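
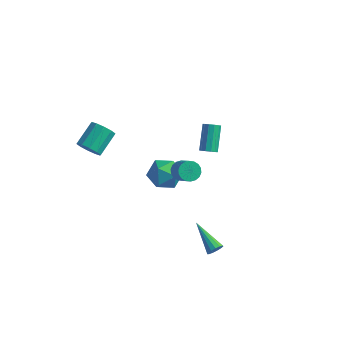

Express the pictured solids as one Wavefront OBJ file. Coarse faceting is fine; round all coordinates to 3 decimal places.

v -3.812 -2.867 3.031
v -3.254 -2.637 2.568
v -3.15 -1.324 3.347
v -3.708 -1.553 3.809
v -3.663 -2.495 2.385
v -3.559 -1.182 3.163
v -4.128 -2.496 2.448
v -4.024 -1.183 3.226
v -4.473 -2.638 2.733
v -4.369 -1.325 3.512
v -4.565 -2.867 3.133
v -4.461 -1.554 3.911
v -4.37 -3.096 3.493
v -4.266 -1.783 4.272
v -3.961 -3.238 3.677
v -3.857 -1.925 4.455
v -3.496 -3.237 3.614
v -3.392 -1.924 4.392
v -3.151 -3.095 3.328
v -3.047 -1.782 4.107
v -3.059 -2.866 2.929
v -2.955 -1.553 3.707
v -2.401 3.386 -4.635
v -1.71 3.527 -3.773
v -3.37 2.213 -3.667
v -2.679 2.354 -2.805
v -3.354 3.183 -3.118
v -2.756 3.908 -3.716
v -2.324 1.832 -3.724
v -1.726 2.557 -4.322
v -1.662 2.567 -3.209
v -2.299 3.401 -2.835
v -2.781 2.339 -4.605
v -3.418 3.173 -4.231
v -1.045 2.207 -2.022
v -0.776 1.836 -2.497
v 0.093 1.182 -1.493
v -0.175 1.553 -1.018
v -0.602 2.073 -2.493
v 0.267 1.418 -1.489
v -0.516 2.336 -2.395
v 0.353 1.682 -1.392
v -0.535 2.574 -2.224
v 0.334 1.92 -1.221
v -0.654 2.739 -2.013
v 0.215 2.085 -1.009
v -0.851 2.799 -1.803
v 0.018 2.145 -0.8
v -1.086 2.742 -1.637
v -0.217 2.087 -0.633
v -1.313 2.578 -1.547
v -0.444 1.924 -0.543
v -1.487 2.342 -1.551
v -0.618 1.687 -0.547
v -1.573 2.078 -1.648
v -0.704 1.424 -0.645
v -1.554 1.84 -1.819
v -0.685 1.186 -0.816
v -1.435 1.675 -2.031
v -0.566 1.021 -1.027
v -1.238 1.615 -2.24
v -0.369 0.961 -1.237
v -1.003 1.673 -2.407
v -0.134 1.018 -1.403
v 3.133 -1.481 -3.673
v 3.38 -1.444 -3.24
v 1.507 -0.699 -2.807
v 3.424 -1.202 -3.377
v 3.375 -1.048 -3.608
v 3.249 -1.031 -3.859
v 3.086 -1.157 -4.052
v 2.938 -1.386 -4.124
v 2.851 -1.645 -4.052
v 2.854 -1.851 -3.861
v 2.945 -1.94 -3.609
v 3.096 -1.883 -3.378
v 3.258 -1.698 -3.241
v 0.085 3.163 -0.484
v 0.558 3.152 -0.294
v 0.108 4.326 0.894
v -0.365 4.337 0.704
v 0.548 3.374 -0.517
v 0.098 4.548 0.67
v 0.361 3.515 -0.728
v -0.089 4.69 0.46
v 0.069 3.522 -0.845
v -0.381 4.697 0.342
v -0.217 3.391 -0.825
v -0.668 4.566 0.363
v -0.388 3.174 -0.674
v -0.838 4.348 0.514
v -0.378 2.952 -0.45
v -0.828 4.126 0.737
v -0.191 2.81 -0.24
v -0.641 3.985 0.948
v 0.101 2.803 -0.122
v -0.349 3.978 1.065
v 0.388 2.934 -0.143
v -0.063 4.109 1.045
f 2 1 5
f 2 5 3
f 3 5 6
f 3 6 4
f 5 1 7
f 5 7 6
f 6 7 8
f 6 8 4
f 7 1 9
f 7 9 8
f 8 9 10
f 8 10 4
f 9 1 11
f 9 11 10
f 10 11 12
f 10 12 4
f 11 1 13
f 11 13 12
f 12 13 14
f 12 14 4
f 13 1 15
f 13 15 14
f 14 15 16
f 14 16 4
f 15 1 17
f 15 17 16
f 16 17 18
f 16 18 4
f 17 1 19
f 17 19 18
f 18 19 20
f 18 20 4
f 19 1 21
f 19 21 20
f 20 21 22
f 20 22 4
f 21 1 2
f 21 2 22
f 22 2 3
f 22 3 4
f 23 34 28
f 23 28 24
f 23 24 30
f 23 30 33
f 23 33 34
f 24 28 32
f 28 34 27
f 34 33 25
f 33 30 29
f 30 24 31
f 26 32 27
f 26 27 25
f 26 25 29
f 26 29 31
f 26 31 32
f 27 32 28
f 25 27 34
f 29 25 33
f 31 29 30
f 32 31 24
f 36 35 39
f 36 39 37
f 37 39 40
f 37 40 38
f 39 35 41
f 39 41 40
f 40 41 42
f 40 42 38
f 41 35 43
f 41 43 42
f 42 43 44
f 42 44 38
f 43 35 45
f 43 45 44
f 44 45 46
f 44 46 38
f 45 35 47
f 45 47 46
f 46 47 48
f 46 48 38
f 47 35 49
f 47 49 48
f 48 49 50
f 48 50 38
f 49 35 51
f 49 51 50
f 50 51 52
f 50 52 38
f 51 35 53
f 51 53 52
f 52 53 54
f 52 54 38
f 53 35 55
f 53 55 54
f 54 55 56
f 54 56 38
f 55 35 57
f 55 57 56
f 56 57 58
f 56 58 38
f 57 35 59
f 57 59 58
f 58 59 60
f 58 60 38
f 59 35 61
f 59 61 60
f 60 61 62
f 60 62 38
f 61 35 63
f 61 63 62
f 62 63 64
f 62 64 38
f 63 35 36
f 63 36 64
f 64 36 37
f 64 37 38
f 66 65 68
f 66 68 67
f 68 65 69
f 68 69 67
f 69 65 70
f 69 70 67
f 70 65 71
f 70 71 67
f 71 65 72
f 71 72 67
f 72 65 73
f 72 73 67
f 73 65 74
f 73 74 67
f 74 65 75
f 74 75 67
f 75 65 76
f 75 76 67
f 76 65 77
f 76 77 67
f 77 65 66
f 77 66 67
f 79 78 82
f 79 82 80
f 80 82 83
f 80 83 81
f 82 78 84
f 82 84 83
f 83 84 85
f 83 85 81
f 84 78 86
f 84 86 85
f 85 86 87
f 85 87 81
f 86 78 88
f 86 88 87
f 87 88 89
f 87 89 81
f 88 78 90
f 88 90 89
f 89 90 91
f 89 91 81
f 90 78 92
f 90 92 91
f 91 92 93
f 91 93 81
f 92 78 94
f 92 94 93
f 93 94 95
f 93 95 81
f 94 78 96
f 94 96 95
f 95 96 97
f 95 97 81
f 96 78 98
f 96 98 97
f 97 98 99
f 97 99 81
f 98 78 79
f 98 79 99
f 99 79 80
f 99 80 81



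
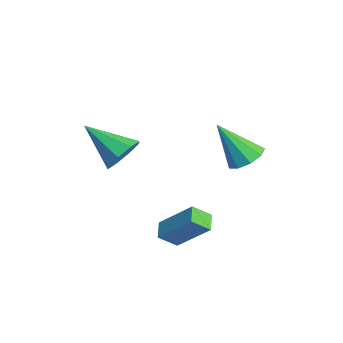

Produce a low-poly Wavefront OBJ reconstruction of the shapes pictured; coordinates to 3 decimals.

v 0.62 1.672 0.172
v 1.263 1.188 0.017
v 0.24 0.628 1.848
v 1.424 1.627 0.327
v 1.209 2.087 0.565
v 0.718 2.353 0.619
v 0.181 2.3 0.464
v -0.15 1.953 0.173
v -0.121 1.475 -0.118
v 0.255 1.089 -0.274
v 0.802 0.975 -0.22
v -3.137 -2.221 -1.33
v -2.604 -2.03 -0.579
v -4.323 -3.539 -0.15
v -3.163 -1.581 -0.641
v -3.707 -1.508 -1.106
v -3.917 -1.852 -1.702
v -3.67 -2.412 -2.08
v -3.111 -2.86 -2.018
v -2.567 -2.934 -1.553
v -2.357 -2.59 -0.957
v 0.447 -1.613 -3.035
v 1.319 -0.551 -1.766
v 0.397 -0.861 -3.63
v 1.268 0.201 -2.361
v 1.172 -1.821 -3.359
v 2.043 -0.759 -2.09
v 1.121 -1.069 -3.954
v 1.993 -0.007 -2.685
f 2 1 4
f 2 4 3
f 4 1 5
f 4 5 3
f 5 1 6
f 5 6 3
f 6 1 7
f 6 7 3
f 7 1 8
f 7 8 3
f 8 1 9
f 8 9 3
f 9 1 10
f 9 10 3
f 10 1 11
f 10 11 3
f 11 1 2
f 11 2 3
f 13 12 15
f 13 15 14
f 15 12 16
f 15 16 14
f 16 12 17
f 16 17 14
f 17 12 18
f 17 18 14
f 18 12 19
f 18 19 14
f 19 12 20
f 19 20 14
f 20 12 21
f 20 21 14
f 21 12 13
f 21 13 14
f 23 25 22
f 26 23 22
f 22 25 24
f 24 26 22
f 23 29 25
f 27 23 26
f 27 29 23
f 25 29 24
f 28 26 24
f 24 29 28
f 28 27 26
f 29 27 28



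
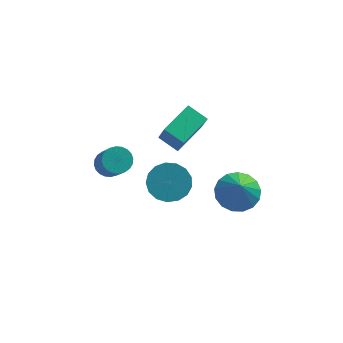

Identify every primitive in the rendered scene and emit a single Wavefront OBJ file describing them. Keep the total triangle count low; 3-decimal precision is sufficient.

v 0.478 0.009 1.626
v 0.764 -0.555 2.853
v -0.437 0.567 2.096
v -0.151 0.003 3.322
v 1.571 1.457 2.038
v 1.857 0.893 3.264
v 0.656 2.015 2.507
v 0.942 1.451 3.734
v 3.24 -2.973 1.684
v 4.234 -3.281 1.437
v 3.34 -3.687 2.976
v 4.301 -2.834 1.678
v 4.124 -2.419 1.921
v 3.745 -2.131 2.109
v 3.25 -2.036 2.2
v 2.752 -2.156 2.173
v 2.367 -2.463 2.033
v 2.181 -2.887 1.814
v 2.238 -3.33 1.564
v 2.524 -3.692 1.343
v 2.975 -3.89 1.199
v 3.486 -3.877 1.166
v 3.94 -3.657 1.252
v 0.117 -0.573 -0.275
v 0.944 -1.071 -0.713
v 0.93 -2.405 0.777
v 0.103 -1.907 1.215
v 1.158 -0.729 -0.405
v 1.143 -2.063 1.085
v 1.133 -0.351 -0.067
v 1.118 -1.686 1.423
v 0.875 -0.025 0.224
v 0.861 -1.359 1.713
v 0.444 0.177 0.4
v 0.43 -1.158 1.889
v -0.062 0.206 0.421
v -0.076 -1.128 1.911
v -0.527 0.057 0.283
v -0.541 -1.277 1.773
v -0.844 -0.236 0.018
v -0.859 -1.57 1.507
v -0.941 -0.606 -0.315
v -0.956 -1.941 1.174
v -0.796 -0.969 -0.639
v -0.81 -2.304 0.851
v -0.441 -1.241 -0.879
v -0.456 -2.576 0.611
v 0.041 -1.36 -0.981
v 0.027 -2.694 0.509
v 0.541 -1.298 -0.921
v 0.527 -2.633 0.569
v -2.753 0.309 0.247
v -2.183 0.025 -0.13
v -1.717 -1.252 1.535
v -2.287 -0.969 1.913
v -2.057 0.247 0.005
v -1.59 -1.03 1.67
v -2.037 0.478 0.176
v -1.57 -0.799 1.842
v -2.125 0.683 0.359
v -1.658 -0.594 2.024
v -2.309 0.832 0.524
v -1.843 -0.445 2.19
v -2.561 0.901 0.647
v -2.095 -0.376 2.313
v -2.842 0.879 0.71
v -2.376 -0.398 2.375
v -3.11 0.771 0.702
v -2.643 -0.506 2.367
v -3.323 0.592 0.625
v -2.857 -0.685 2.29
v -3.45 0.37 0.49
v -2.983 -0.907 2.155
v -3.47 0.139 0.318
v -3.003 -1.138 1.984
v -3.382 -0.066 0.136
v -2.915 -1.343 1.801
v -3.197 -0.215 -0.03
v -2.731 -1.492 1.636
v -2.945 -0.284 -0.153
v -2.479 -1.561 1.513
v -2.664 -0.262 -0.215
v -2.198 -1.539 1.45
v -2.397 -0.154 -0.207
v -1.93 -1.431 1.458
f 2 4 1
f 5 2 1
f 1 4 3
f 3 5 1
f 2 8 4
f 6 2 5
f 6 8 2
f 4 8 3
f 7 5 3
f 3 8 7
f 7 6 5
f 8 6 7
f 10 9 12
f 10 12 11
f 12 9 13
f 12 13 11
f 13 9 14
f 13 14 11
f 14 9 15
f 14 15 11
f 15 9 16
f 15 16 11
f 16 9 17
f 16 17 11
f 17 9 18
f 17 18 11
f 18 9 19
f 18 19 11
f 19 9 20
f 19 20 11
f 20 9 21
f 20 21 11
f 21 9 22
f 21 22 11
f 22 9 23
f 22 23 11
f 23 9 10
f 23 10 11
f 25 24 28
f 25 28 26
f 26 28 29
f 26 29 27
f 28 24 30
f 28 30 29
f 29 30 31
f 29 31 27
f 30 24 32
f 30 32 31
f 31 32 33
f 31 33 27
f 32 24 34
f 32 34 33
f 33 34 35
f 33 35 27
f 34 24 36
f 34 36 35
f 35 36 37
f 35 37 27
f 36 24 38
f 36 38 37
f 37 38 39
f 37 39 27
f 38 24 40
f 38 40 39
f 39 40 41
f 39 41 27
f 40 24 42
f 40 42 41
f 41 42 43
f 41 43 27
f 42 24 44
f 42 44 43
f 43 44 45
f 43 45 27
f 44 24 46
f 44 46 45
f 45 46 47
f 45 47 27
f 46 24 48
f 46 48 47
f 47 48 49
f 47 49 27
f 48 24 50
f 48 50 49
f 49 50 51
f 49 51 27
f 50 24 25
f 50 25 51
f 51 25 26
f 51 26 27
f 53 52 56
f 53 56 54
f 54 56 57
f 54 57 55
f 56 52 58
f 56 58 57
f 57 58 59
f 57 59 55
f 58 52 60
f 58 60 59
f 59 60 61
f 59 61 55
f 60 52 62
f 60 62 61
f 61 62 63
f 61 63 55
f 62 52 64
f 62 64 63
f 63 64 65
f 63 65 55
f 64 52 66
f 64 66 65
f 65 66 67
f 65 67 55
f 66 52 68
f 66 68 67
f 67 68 69
f 67 69 55
f 68 52 70
f 68 70 69
f 69 70 71
f 69 71 55
f 70 52 72
f 70 72 71
f 71 72 73
f 71 73 55
f 72 52 74
f 72 74 73
f 73 74 75
f 73 75 55
f 74 52 76
f 74 76 75
f 75 76 77
f 75 77 55
f 76 52 78
f 76 78 77
f 77 78 79
f 77 79 55
f 78 52 80
f 78 80 79
f 79 80 81
f 79 81 55
f 80 52 82
f 80 82 81
f 81 82 83
f 81 83 55
f 82 52 84
f 82 84 83
f 83 84 85
f 83 85 55
f 84 52 53
f 84 53 85
f 85 53 54
f 85 54 55



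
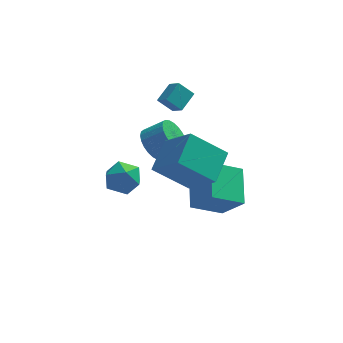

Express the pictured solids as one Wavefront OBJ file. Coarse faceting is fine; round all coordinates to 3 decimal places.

v 0.691 0.248 -4.286
v -0.824 -0.172 -3.408
v 0.723 2.066 -3.359
v -0.792 1.645 -2.482
v 1.652 -0.445 -2.958
v 0.137 -0.866 -2.081
v 1.684 1.372 -2.032
v 0.169 0.952 -1.154
v -2.489 1.912 -0.597
v -1.968 2.335 -1.254
v -0.949 2.251 -0.501
v -1.471 1.828 0.157
v -2.087 2.623 -1.061
v -1.068 2.539 -0.308
v -2.268 2.803 -0.797
v -1.249 2.719 -0.044
v -2.482 2.847 -0.503
v -1.463 2.763 0.251
v -2.697 2.749 -0.223
v -1.678 2.665 0.531
v -2.881 2.523 0.001
v -1.862 2.439 0.754
v -3.005 2.205 0.133
v -1.986 2.12 0.886
v -3.051 1.841 0.154
v -2.032 1.757 0.908
v -3.011 1.489 0.061
v -1.992 1.405 0.814
v -2.892 1.201 -0.132
v -1.873 1.117 0.621
v -2.711 1.021 -0.396
v -1.692 0.937 0.357
v -2.497 0.977 -0.691
v -1.478 0.893 0.063
v -2.282 1.075 -0.971
v -1.263 0.991 -0.217
v -2.098 1.301 -1.194
v -1.079 1.217 -0.441
v -1.974 1.62 -1.326
v -0.955 1.535 -0.573
v -1.928 1.983 -1.348
v -0.909 1.899 -0.594
v -1.846 1.673 2.827
v -1.252 2.503 3.31
v -2.254 2.262 2.316
v -1.66 3.093 2.8
v -1.14 1.567 2.14
v -0.546 2.398 2.624
v -1.548 2.157 1.63
v -0.954 2.987 2.113
v -2.618 -2.15 1.121
v -1.51 -3.283 2.544
v -2 -0.661 1.826
v -0.892 -1.794 3.249
v -0.968 -2.206 -0.209
v 0.14 -3.339 1.214
v -0.35 -0.717 0.496
v 0.758 -1.85 1.919
v -3.686 -1.221 0.554
v -3.162 -1.858 1.039
v -4.598 -2.362 0.041
v -4.074 -2.999 0.526
v -4.621 -2.372 0.998
v -4.058 -1.667 1.315
v -3.702 -2.553 -0.235
v -3.139 -1.848 0.082
v -3.172 -2.681 0.551
v -3.74 -2.569 1.313
v -4.02 -1.651 -0.233
v -4.588 -1.539 0.529
f 2 4 1
f 5 2 1
f 1 4 3
f 3 5 1
f 2 8 4
f 6 2 5
f 6 8 2
f 4 8 3
f 7 5 3
f 3 8 7
f 7 6 5
f 8 6 7
f 10 9 13
f 10 13 11
f 11 13 14
f 11 14 12
f 13 9 15
f 13 15 14
f 14 15 16
f 14 16 12
f 15 9 17
f 15 17 16
f 16 17 18
f 16 18 12
f 17 9 19
f 17 19 18
f 18 19 20
f 18 20 12
f 19 9 21
f 19 21 20
f 20 21 22
f 20 22 12
f 21 9 23
f 21 23 22
f 22 23 24
f 22 24 12
f 23 9 25
f 23 25 24
f 24 25 26
f 24 26 12
f 25 9 27
f 25 27 26
f 26 27 28
f 26 28 12
f 27 9 29
f 27 29 28
f 28 29 30
f 28 30 12
f 29 9 31
f 29 31 30
f 30 31 32
f 30 32 12
f 31 9 33
f 31 33 32
f 32 33 34
f 32 34 12
f 33 9 35
f 33 35 34
f 34 35 36
f 34 36 12
f 35 9 37
f 35 37 36
f 36 37 38
f 36 38 12
f 37 9 39
f 37 39 38
f 38 39 40
f 38 40 12
f 39 9 41
f 39 41 40
f 40 41 42
f 40 42 12
f 41 9 10
f 41 10 42
f 42 10 11
f 42 11 12
f 44 46 43
f 47 44 43
f 43 46 45
f 45 47 43
f 44 50 46
f 48 44 47
f 48 50 44
f 46 50 45
f 49 47 45
f 45 50 49
f 49 48 47
f 50 48 49
f 52 54 51
f 55 52 51
f 51 54 53
f 53 55 51
f 52 58 54
f 56 52 55
f 56 58 52
f 54 58 53
f 57 55 53
f 53 58 57
f 57 56 55
f 58 56 57
f 59 70 64
f 59 64 60
f 59 60 66
f 59 66 69
f 59 69 70
f 60 64 68
f 64 70 63
f 70 69 61
f 69 66 65
f 66 60 67
f 62 68 63
f 62 63 61
f 62 61 65
f 62 65 67
f 62 67 68
f 63 68 64
f 61 63 70
f 65 61 69
f 67 65 66
f 68 67 60



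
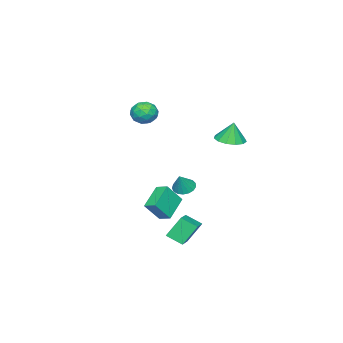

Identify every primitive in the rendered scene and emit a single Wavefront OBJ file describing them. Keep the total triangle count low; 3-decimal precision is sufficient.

v -3.693 2.11 0.823
v -3.046 2.868 0.748
v -3.767 2.31 2.217
v -3.56 3.091 0.689
v -4.116 3.003 0.672
v -4.538 2.63 0.703
v -4.691 2.093 0.772
v -4.528 1.56 0.858
v -4.099 1.202 0.932
v -3.541 1.132 0.972
v -3.032 1.373 0.965
v -2.732 1.847 0.912
v -2.737 2.404 0.832
v -0.393 0.95 -2.212
v 0.164 1.248 -2.578
v 0.293 1.05 -1.088
v -0.031 1.522 -2.484
v -0.308 1.666 -2.327
v -0.605 1.645 -2.144
v -0.853 1.465 -1.977
v -0.996 1.168 -1.863
v -1.001 0.82 -1.829
v -0.866 0.502 -1.883
v -0.623 0.287 -2.012
v -0.328 0.223 -2.187
v -0.047 0.326 -2.367
v 0.155 0.572 -2.512
v 0.231 0.905 -2.588
v 3.526 1.789 -3.114
v 2.043 1.642 -2.197
v 3.615 2.599 -2.839
v 2.132 2.452 -1.922
v 4.328 1.288 -1.898
v 2.845 1.141 -0.981
v 4.417 2.098 -1.623
v 2.934 1.951 -0.706
v -1.428 -1.576 2.775
v -0.845 -1.983 2.2
v -1.555 -2.837 3.54
v -0.972 -3.244 2.965
v -0.673 -2.595 3.537
v -0.595 -1.816 3.064
v -1.805 -3.004 2.676
v -1.727 -2.225 2.203
v -1.078 -2.866 2.139
v -0.378 -2.613 2.671
v -2.022 -2.207 3.069
v -1.322 -1.954 3.601
v -1.125 -1.669 2.421
v -1.275 -3.151 3.319
v -1.099 -2.77 3.656
v -0.756 -3.009 3.318
v -0.978 -1.571 2.928
v -0.635 -1.81 2.591
v -0.534 -2.17 3.376
v -1.765 -3.01 3.149
v -1.422 -3.249 2.812
v -1.644 -1.811 2.422
v -1.301 -2.05 2.084
v -1.866 -2.65 2.364
v -0.919 -2.427 2.047
v -0.994 -3.168 2.496
v -1.484 -3.027 2.326
v -1.438 -2.569 2.048
v -0.508 -2.279 2.36
v -0.582 -3.02 2.809
v -0.407 -2.639 3.145
v -0.361 -2.18 2.868
v -0.645 -2.797 2.324
v -1.818 -1.8 2.931
v -1.892 -2.541 3.38
v -2.039 -2.64 2.872
v -1.993 -2.181 2.595
v -1.406 -1.652 3.244
v -1.481 -2.393 3.693
v -0.962 -2.251 3.692
v -0.916 -1.793 3.414
v -1.755 -2.023 3.416
v 2.967 3.226 -2.669
v 4.463 3.862 -2.137
v 2.748 4.194 -3.21
v 4.244 4.83 -2.679
v 3.656 2.67 -3.941
v 5.152 3.306 -3.41
v 3.437 3.638 -4.483
v 4.933 4.274 -3.951
f 2 1 4
f 2 4 3
f 4 1 5
f 4 5 3
f 5 1 6
f 5 6 3
f 6 1 7
f 6 7 3
f 7 1 8
f 7 8 3
f 8 1 9
f 8 9 3
f 9 1 10
f 9 10 3
f 10 1 11
f 10 11 3
f 11 1 12
f 11 12 3
f 12 1 13
f 12 13 3
f 13 1 2
f 13 2 3
f 15 14 17
f 15 17 16
f 17 14 18
f 17 18 16
f 18 14 19
f 18 19 16
f 19 14 20
f 19 20 16
f 20 14 21
f 20 21 16
f 21 14 22
f 21 22 16
f 22 14 23
f 22 23 16
f 23 14 24
f 23 24 16
f 24 14 25
f 24 25 16
f 25 14 26
f 25 26 16
f 26 14 27
f 26 27 16
f 27 14 28
f 27 28 16
f 28 14 15
f 28 15 16
f 30 32 29
f 33 30 29
f 29 32 31
f 31 33 29
f 30 36 32
f 34 30 33
f 34 36 30
f 32 36 31
f 35 33 31
f 31 36 35
f 35 34 33
f 36 34 35
f 37 74 53
f 74 48 77
f 53 77 42
f 74 77 53
f 37 53 49
f 53 42 54
f 49 54 38
f 53 54 49
f 37 49 58
f 49 38 59
f 58 59 44
f 49 59 58
f 37 58 70
f 58 44 73
f 70 73 47
f 58 73 70
f 37 70 74
f 70 47 78
f 74 78 48
f 70 78 74
f 38 54 65
f 54 42 68
f 65 68 46
f 54 68 65
f 42 77 55
f 77 48 76
f 55 76 41
f 77 76 55
f 48 78 75
f 78 47 71
f 75 71 39
f 78 71 75
f 47 73 72
f 73 44 60
f 72 60 43
f 73 60 72
f 44 59 64
f 59 38 61
f 64 61 45
f 59 61 64
f 40 66 52
f 66 46 67
f 52 67 41
f 66 67 52
f 40 52 50
f 52 41 51
f 50 51 39
f 52 51 50
f 40 50 57
f 50 39 56
f 57 56 43
f 50 56 57
f 40 57 62
f 57 43 63
f 62 63 45
f 57 63 62
f 40 62 66
f 62 45 69
f 66 69 46
f 62 69 66
f 41 67 55
f 67 46 68
f 55 68 42
f 67 68 55
f 39 51 75
f 51 41 76
f 75 76 48
f 51 76 75
f 43 56 72
f 56 39 71
f 72 71 47
f 56 71 72
f 45 63 64
f 63 43 60
f 64 60 44
f 63 60 64
f 46 69 65
f 69 45 61
f 65 61 38
f 69 61 65
f 80 82 79
f 83 80 79
f 79 82 81
f 81 83 79
f 80 86 82
f 84 80 83
f 84 86 80
f 82 86 81
f 85 83 81
f 81 86 85
f 85 84 83
f 86 84 85



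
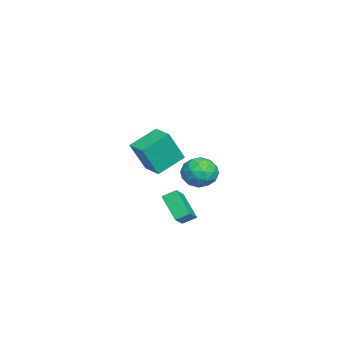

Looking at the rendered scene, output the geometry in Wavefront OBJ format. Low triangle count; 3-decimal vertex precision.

v -2.122 -1.345 -2.699
v -1.52 -2.254 -2.42
v -3.66 -2.266 -2.38
v -3.058 -3.175 -2.101
v -3.05 -2.269 -1.434
v -2.1 -1.7 -1.631
v -3.08 -2.82 -3.169
v -2.13 -2.251 -3.366
v -2.113 -3.166 -2.711
v -2.094 -2.825 -1.639
v -3.086 -1.695 -3.161
v -3.067 -1.354 -2.089
v -1.686 -1.719 -2.588
v -3.494 -2.801 -2.212
v -3.489 -2.269 -1.82
v -3.136 -2.803 -1.657
v -2.027 -1.393 -2.124
v -1.673 -1.927 -1.96
v -2.572 -1.936 -1.38
v -3.507 -2.593 -2.84
v -3.153 -3.127 -2.676
v -2.044 -1.717 -3.143
v -1.691 -2.251 -2.98
v -2.608 -2.584 -3.42
v -1.681 -2.789 -2.595
v -2.584 -3.33 -2.407
v -2.598 -3.122 -3.035
v -2.039 -2.787 -3.151
v -1.67 -2.589 -1.965
v -2.573 -3.13 -1.777
v -2.569 -2.597 -1.385
v -2.01 -2.263 -1.501
v -2.018 -3.124 -2.135
v -2.607 -1.39 -3.023
v -3.51 -1.931 -2.835
v -3.17 -2.257 -3.299
v -2.611 -1.923 -3.415
v -2.596 -1.19 -2.393
v -3.499 -1.731 -2.205
v -3.141 -1.733 -1.649
v -2.582 -1.398 -1.765
v -3.162 -1.396 -2.665
v 2.635 -3.056 1.17
v 3.235 -3.785 3.001
v 3.575 -2.248 1.184
v 4.175 -2.976 3.014
v 3.685 -4.264 0.346
v 4.285 -4.992 2.176
v 4.625 -3.455 0.359
v 5.225 -4.184 2.19
v 1.916 -2.604 -4.351
v 0.854 -3.475 -3.141
v 1.784 -1.831 -3.909
v 0.723 -2.702 -2.699
v 2.917 -2.838 -3.641
v 1.856 -3.709 -2.431
v 2.786 -2.065 -3.199
v 1.724 -2.936 -1.989
f 1 38 17
f 38 12 41
f 17 41 6
f 38 41 17
f 1 17 13
f 17 6 18
f 13 18 2
f 17 18 13
f 1 13 22
f 13 2 23
f 22 23 8
f 13 23 22
f 1 22 34
f 22 8 37
f 34 37 11
f 22 37 34
f 1 34 38
f 34 11 42
f 38 42 12
f 34 42 38
f 2 18 29
f 18 6 32
f 29 32 10
f 18 32 29
f 6 41 19
f 41 12 40
f 19 40 5
f 41 40 19
f 12 42 39
f 42 11 35
f 39 35 3
f 42 35 39
f 11 37 36
f 37 8 24
f 36 24 7
f 37 24 36
f 8 23 28
f 23 2 25
f 28 25 9
f 23 25 28
f 4 30 16
f 30 10 31
f 16 31 5
f 30 31 16
f 4 16 14
f 16 5 15
f 14 15 3
f 16 15 14
f 4 14 21
f 14 3 20
f 21 20 7
f 14 20 21
f 4 21 26
f 21 7 27
f 26 27 9
f 21 27 26
f 4 26 30
f 26 9 33
f 30 33 10
f 26 33 30
f 5 31 19
f 31 10 32
f 19 32 6
f 31 32 19
f 3 15 39
f 15 5 40
f 39 40 12
f 15 40 39
f 7 20 36
f 20 3 35
f 36 35 11
f 20 35 36
f 9 27 28
f 27 7 24
f 28 24 8
f 27 24 28
f 10 33 29
f 33 9 25
f 29 25 2
f 33 25 29
f 44 46 43
f 47 44 43
f 43 46 45
f 45 47 43
f 44 50 46
f 48 44 47
f 48 50 44
f 46 50 45
f 49 47 45
f 45 50 49
f 49 48 47
f 50 48 49
f 52 54 51
f 55 52 51
f 51 54 53
f 53 55 51
f 52 58 54
f 56 52 55
f 56 58 52
f 54 58 53
f 57 55 53
f 53 58 57
f 57 56 55
f 58 56 57



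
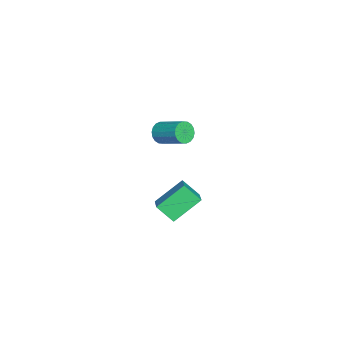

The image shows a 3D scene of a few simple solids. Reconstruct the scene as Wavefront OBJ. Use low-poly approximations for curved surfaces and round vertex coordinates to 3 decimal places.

v 2.603 -0.712 3.373
v 2.44 -1.452 4.071
v 3.546 -0.492 3.827
v 3.384 -1.232 4.525
v 3.296 -1.748 2.435
v 3.134 -2.488 3.133
v 4.24 -1.528 2.889
v 4.077 -2.268 3.587
v -2.333 -3.116 3.28
v -1.878 -3.166 2.907
v -1.213 -2.033 3.567
v -1.667 -1.984 3.94
v -2.038 -2.999 2.782
v -1.373 -1.867 3.442
v -2.256 -2.856 2.756
v -1.591 -1.723 3.416
v -2.49 -2.764 2.834
v -1.825 -1.631 3.494
v -2.692 -2.742 3
v -2.027 -1.609 3.66
v -2.823 -2.794 3.221
v -2.158 -1.661 3.881
v -2.857 -2.91 3.454
v -2.192 -1.777 4.114
v -2.787 -3.067 3.653
v -2.122 -1.934 4.313
v -2.627 -3.233 3.778
v -1.962 -2.101 4.438
v -2.409 -3.377 3.804
v -1.744 -2.244 4.464
v -2.175 -3.469 3.726
v -1.51 -2.336 4.386
v -1.973 -3.491 3.56
v -1.308 -2.358 4.22
v -1.842 -3.439 3.339
v -1.177 -2.306 3.999
v -1.808 -3.323 3.106
v -1.143 -2.19 3.766
f 2 4 1
f 5 2 1
f 1 4 3
f 3 5 1
f 2 8 4
f 6 2 5
f 6 8 2
f 4 8 3
f 7 5 3
f 3 8 7
f 7 6 5
f 8 6 7
f 10 9 13
f 10 13 11
f 11 13 14
f 11 14 12
f 13 9 15
f 13 15 14
f 14 15 16
f 14 16 12
f 15 9 17
f 15 17 16
f 16 17 18
f 16 18 12
f 17 9 19
f 17 19 18
f 18 19 20
f 18 20 12
f 19 9 21
f 19 21 20
f 20 21 22
f 20 22 12
f 21 9 23
f 21 23 22
f 22 23 24
f 22 24 12
f 23 9 25
f 23 25 24
f 24 25 26
f 24 26 12
f 25 9 27
f 25 27 26
f 26 27 28
f 26 28 12
f 27 9 29
f 27 29 28
f 28 29 30
f 28 30 12
f 29 9 31
f 29 31 30
f 30 31 32
f 30 32 12
f 31 9 33
f 31 33 32
f 32 33 34
f 32 34 12
f 33 9 35
f 33 35 34
f 34 35 36
f 34 36 12
f 35 9 37
f 35 37 36
f 36 37 38
f 36 38 12
f 37 9 10
f 37 10 38
f 38 10 11
f 38 11 12



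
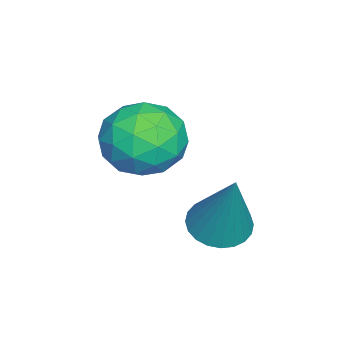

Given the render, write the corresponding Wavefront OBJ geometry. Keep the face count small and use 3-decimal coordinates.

v -1.057 -0.007 1.562
v -0.432 -0.375 1.417
v -0.323 0.487 3.478
v -0.365 -0.111 1.323
v -0.403 0.169 1.266
v -0.54 0.423 1.253
v -0.757 0.611 1.288
v -1.019 0.705 1.364
v -1.287 0.691 1.471
v -1.52 0.57 1.591
v -1.682 0.362 1.707
v -1.75 0.098 1.801
v -1.712 -0.183 1.859
v -1.575 -0.436 1.871
v -1.358 -0.624 1.837
v -1.096 -0.719 1.761
v -0.828 -0.704 1.654
v -0.595 -0.584 1.534
v -2.731 -1.47 3.087
v -1.846 -1.402 2.524
v -1.914 -2.398 4.256
v -1.029 -2.33 3.693
v -1.417 -1.476 4.168
v -1.921 -0.902 3.446
v -1.839 -2.898 3.334
v -2.343 -2.324 2.612
v -1.294 -2.284 2.676
v -1.034 -1.405 3.192
v -2.726 -2.395 3.588
v -2.466 -1.516 4.104
v -2.36 -1.354 2.703
v -1.4 -2.446 4.077
v -1.628 -1.944 4.357
v -1.108 -1.904 4.025
v -2.404 -1.061 3.245
v -1.884 -1.021 2.914
v -1.632 -1.064 3.88
v -1.876 -2.779 3.866
v -1.356 -2.739 3.535
v -2.652 -1.896 2.755
v -2.132 -1.856 2.423
v -2.128 -2.736 2.9
v -1.516 -1.833 2.461
v -1.036 -2.378 3.148
v -1.512 -2.712 2.938
v -1.808 -2.375 2.513
v -1.362 -1.316 2.764
v -0.883 -1.862 3.451
v -1.11 -1.36 3.731
v -1.407 -1.023 3.306
v -1.038 -1.835 2.854
v -2.877 -1.938 3.329
v -2.398 -2.484 4.016
v -2.353 -2.777 3.474
v -2.65 -2.44 3.049
v -2.724 -1.422 3.632
v -2.244 -1.967 4.319
v -1.952 -1.425 4.267
v -2.248 -1.088 3.842
v -2.722 -1.965 3.926
f 2 1 4
f 2 4 3
f 4 1 5
f 4 5 3
f 5 1 6
f 5 6 3
f 6 1 7
f 6 7 3
f 7 1 8
f 7 8 3
f 8 1 9
f 8 9 3
f 9 1 10
f 9 10 3
f 10 1 11
f 10 11 3
f 11 1 12
f 11 12 3
f 12 1 13
f 12 13 3
f 13 1 14
f 13 14 3
f 14 1 15
f 14 15 3
f 15 1 16
f 15 16 3
f 16 1 17
f 16 17 3
f 17 1 18
f 17 18 3
f 18 1 2
f 18 2 3
f 19 56 35
f 56 30 59
f 35 59 24
f 56 59 35
f 19 35 31
f 35 24 36
f 31 36 20
f 35 36 31
f 19 31 40
f 31 20 41
f 40 41 26
f 31 41 40
f 19 40 52
f 40 26 55
f 52 55 29
f 40 55 52
f 19 52 56
f 52 29 60
f 56 60 30
f 52 60 56
f 20 36 47
f 36 24 50
f 47 50 28
f 36 50 47
f 24 59 37
f 59 30 58
f 37 58 23
f 59 58 37
f 30 60 57
f 60 29 53
f 57 53 21
f 60 53 57
f 29 55 54
f 55 26 42
f 54 42 25
f 55 42 54
f 26 41 46
f 41 20 43
f 46 43 27
f 41 43 46
f 22 48 34
f 48 28 49
f 34 49 23
f 48 49 34
f 22 34 32
f 34 23 33
f 32 33 21
f 34 33 32
f 22 32 39
f 32 21 38
f 39 38 25
f 32 38 39
f 22 39 44
f 39 25 45
f 44 45 27
f 39 45 44
f 22 44 48
f 44 27 51
f 48 51 28
f 44 51 48
f 23 49 37
f 49 28 50
f 37 50 24
f 49 50 37
f 21 33 57
f 33 23 58
f 57 58 30
f 33 58 57
f 25 38 54
f 38 21 53
f 54 53 29
f 38 53 54
f 27 45 46
f 45 25 42
f 46 42 26
f 45 42 46
f 28 51 47
f 51 27 43
f 47 43 20
f 51 43 47



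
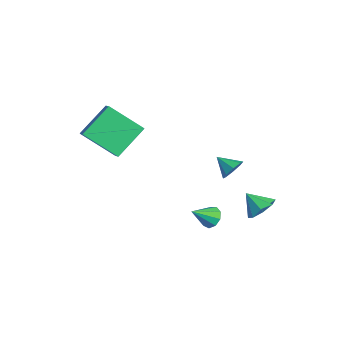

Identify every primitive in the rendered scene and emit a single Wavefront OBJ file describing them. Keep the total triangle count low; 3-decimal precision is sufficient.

v -2.445 -4.622 0.644
v -1.537 -4.734 1.238
v -3.077 -3.088 1.898
v -2.17 -3.2 2.492
v -1.43 -3.16 -0.632
v -0.523 -3.272 -0.038
v -2.063 -1.626 0.622
v -1.155 -1.738 1.216
v 3.408 2.623 -2.476
v 4.135 2.397 -2.097
v 2.792 2.037 -1.644
v 3.902 2.962 -1.873
v 3.379 3.328 -2.002
v 2.874 3.281 -2.41
v 2.682 2.848 -2.856
v 2.915 2.284 -3.08
v 3.437 1.918 -2.95
v 3.942 1.965 -2.543
v 2.391 0.441 -3.322
v 2.814 0.173 -3.737
v 2.529 -0.621 -2.498
v 3.03 0.429 -3.444
v 2.947 0.69 -3.093
v 2.604 0.834 -2.85
v 2.162 0.794 -2.827
v 1.827 0.589 -3.036
v 1.756 0.315 -3.378
v 1.983 0.099 -3.694
v 2.4 0.043 -3.836
v 1.014 2.051 -1.242
v 1.218 2.346 -0.641
v 0.226 1.489 -0.698
v 0.841 2.632 -0.891
v 0.565 2.578 -1.347
v 0.551 2.216 -1.741
v 0.809 1.757 -1.843
v 1.186 1.471 -1.593
v 1.463 1.525 -1.137
v 1.476 1.887 -0.743
f 2 4 1
f 5 2 1
f 1 4 3
f 3 5 1
f 2 8 4
f 6 2 5
f 6 8 2
f 4 8 3
f 7 5 3
f 3 8 7
f 7 6 5
f 8 6 7
f 10 9 12
f 10 12 11
f 12 9 13
f 12 13 11
f 13 9 14
f 13 14 11
f 14 9 15
f 14 15 11
f 15 9 16
f 15 16 11
f 16 9 17
f 16 17 11
f 17 9 18
f 17 18 11
f 18 9 10
f 18 10 11
f 20 19 22
f 20 22 21
f 22 19 23
f 22 23 21
f 23 19 24
f 23 24 21
f 24 19 25
f 24 25 21
f 25 19 26
f 25 26 21
f 26 19 27
f 26 27 21
f 27 19 28
f 27 28 21
f 28 19 29
f 28 29 21
f 29 19 20
f 29 20 21
f 31 30 33
f 31 33 32
f 33 30 34
f 33 34 32
f 34 30 35
f 34 35 32
f 35 30 36
f 35 36 32
f 36 30 37
f 36 37 32
f 37 30 38
f 37 38 32
f 38 30 39
f 38 39 32
f 39 30 31
f 39 31 32



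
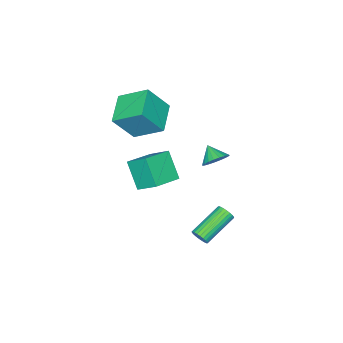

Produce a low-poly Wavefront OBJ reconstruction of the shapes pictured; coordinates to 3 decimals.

v -4.352 -5.027 -2.715
v -4.443 -3.747 -1.81
v -3.93 -3.907 -4.255
v -4.021 -2.628 -3.35
v -2.559 -5.172 -2.33
v -2.65 -3.893 -1.425
v -2.137 -4.053 -3.87
v -2.228 -2.773 -2.965
v -2.162 -5.359 3.375
v -2.724 -3.725 4.382
v -3.191 -4.718 1.759
v -3.752 -3.083 2.766
v -0.568 -4.417 2.734
v -1.129 -2.782 3.741
v -1.596 -3.775 1.118
v -2.158 -2.141 2.125
v 0.807 2.771 -2.081
v 1.052 3.006 -1.662
v -0.821 3.245 -0.699
v -1.067 3.009 -1.119
v 1.011 3.173 -1.784
v -0.863 3.412 -0.821
v 0.938 3.278 -1.952
v -0.936 3.517 -0.989
v 0.845 3.306 -2.139
v -1.028 3.545 -1.176
v 0.747 3.253 -2.317
v -1.127 3.491 -1.354
v 0.658 3.126 -2.46
v -1.216 3.364 -1.497
v 0.591 2.945 -2.545
v -1.283 3.184 -1.582
v 0.557 2.737 -2.559
v -1.316 2.976 -1.596
v 0.561 2.535 -2.501
v -1.312 2.774 -1.538
v 0.603 2.368 -2.379
v -1.271 2.607 -1.416
v 0.676 2.263 -2.211
v -1.198 2.502 -1.248
v 0.768 2.235 -2.024
v -1.105 2.474 -1.061
v 0.867 2.289 -1.846
v -1.007 2.527 -0.883
v 0.956 2.416 -1.703
v -0.918 2.654 -0.74
v 1.023 2.596 -1.618
v -0.851 2.835 -0.655
v 1.056 2.804 -1.604
v -0.817 3.043 -0.641
v -2.71 0.976 0.965
v -1.997 1.044 1.321
v -2.97 0.184 1.635
v -2.183 1.255 1.498
v -2.461 1.418 1.583
v -2.781 1.504 1.561
v -3.089 1.5 1.436
v -3.332 1.404 1.229
v -3.467 1.235 0.977
v -3.471 1.021 0.722
v -3.344 0.799 0.51
v -3.107 0.607 0.376
v -2.801 0.48 0.344
v -2.48 0.438 0.419
v -2.198 0.49 0.589
v -2.005 0.625 0.823
v -1.934 0.821 1.082
f 2 4 1
f 5 2 1
f 1 4 3
f 3 5 1
f 2 8 4
f 6 2 5
f 6 8 2
f 4 8 3
f 7 5 3
f 3 8 7
f 7 6 5
f 8 6 7
f 10 12 9
f 13 10 9
f 9 12 11
f 11 13 9
f 10 16 12
f 14 10 13
f 14 16 10
f 12 16 11
f 15 13 11
f 11 16 15
f 15 14 13
f 16 14 15
f 18 17 21
f 18 21 19
f 19 21 22
f 19 22 20
f 21 17 23
f 21 23 22
f 22 23 24
f 22 24 20
f 23 17 25
f 23 25 24
f 24 25 26
f 24 26 20
f 25 17 27
f 25 27 26
f 26 27 28
f 26 28 20
f 27 17 29
f 27 29 28
f 28 29 30
f 28 30 20
f 29 17 31
f 29 31 30
f 30 31 32
f 30 32 20
f 31 17 33
f 31 33 32
f 32 33 34
f 32 34 20
f 33 17 35
f 33 35 34
f 34 35 36
f 34 36 20
f 35 17 37
f 35 37 36
f 36 37 38
f 36 38 20
f 37 17 39
f 37 39 38
f 38 39 40
f 38 40 20
f 39 17 41
f 39 41 40
f 40 41 42
f 40 42 20
f 41 17 43
f 41 43 42
f 42 43 44
f 42 44 20
f 43 17 45
f 43 45 44
f 44 45 46
f 44 46 20
f 45 17 47
f 45 47 46
f 46 47 48
f 46 48 20
f 47 17 49
f 47 49 48
f 48 49 50
f 48 50 20
f 49 17 18
f 49 18 50
f 50 18 19
f 50 19 20
f 52 51 54
f 52 54 53
f 54 51 55
f 54 55 53
f 55 51 56
f 55 56 53
f 56 51 57
f 56 57 53
f 57 51 58
f 57 58 53
f 58 51 59
f 58 59 53
f 59 51 60
f 59 60 53
f 60 51 61
f 60 61 53
f 61 51 62
f 61 62 53
f 62 51 63
f 62 63 53
f 63 51 64
f 63 64 53
f 64 51 65
f 64 65 53
f 65 51 66
f 65 66 53
f 66 51 67
f 66 67 53
f 67 51 52
f 67 52 53



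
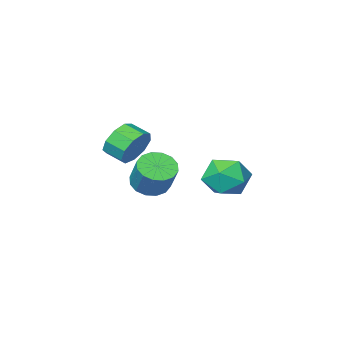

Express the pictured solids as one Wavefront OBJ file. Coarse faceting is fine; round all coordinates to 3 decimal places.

v 0.766 -2.601 -0.029
v 1.259 -2.028 0.728
v 1.707 -2.965 1.146
v 1.214 -3.539 0.389
v 0.598 -2.238 0.963
v 1.047 -3.176 1.382
v 0.017 -2.619 0.735
v 0.465 -3.556 1.153
v -0.215 -2.991 0.148
v 0.234 -3.928 0.567
v 0.013 -3.181 -0.521
v 0.461 -4.118 -0.103
v 0.593 -3.1 -0.96
v 1.041 -4.037 -0.542
v 1.254 -2.785 -0.964
v 1.702 -3.722 -0.545
v 1.686 -2.385 -0.53
v 2.135 -3.322 -0.112
v 1.688 -2.086 0.138
v 2.137 -3.023 0.556
v 0.448 -1.9 -1.991
v 1.413 -2.068 -2.01
v 1.617 -1.048 -0.628
v 0.652 -0.88 -0.609
v 1.346 -1.659 -2.302
v 1.549 -0.638 -0.92
v 1.037 -1.314 -2.511
v 1.241 -0.294 -1.128
v 0.571 -1.127 -2.58
v 0.775 -0.106 -1.198
v 0.072 -1.146 -2.492
v 0.276 -0.126 -1.11
v -0.326 -1.368 -2.27
v -0.123 -0.348 -0.887
v -0.517 -1.732 -1.972
v -0.313 -0.712 -0.59
v -0.449 -2.142 -1.68
v -0.246 -1.121 -0.298
v -0.141 -2.486 -1.472
v 0.063 -1.466 -0.089
v 0.325 -2.674 -1.402
v 0.529 -1.653 -0.02
v 0.824 -2.654 -1.49
v 1.028 -1.634 -0.108
v 1.223 -2.432 -1.713
v 1.426 -1.412 -0.33
v -2.133 2.639 -0.463
v -1.195 3.435 -0.451
v -0.845 1.125 -0.569
v 0.093 1.921 -0.557
v -0.596 1.765 0.451
v -1.391 2.701 0.516
v -0.649 1.859 -1.536
v -1.444 2.795 -1.471
v -0.278 2.953 -1.114
v -0.245 2.895 0.114
v -1.795 1.665 -1.134
v -1.762 1.607 0.094
f 2 1 5
f 2 5 3
f 3 5 6
f 3 6 4
f 5 1 7
f 5 7 6
f 6 7 8
f 6 8 4
f 7 1 9
f 7 9 8
f 8 9 10
f 8 10 4
f 9 1 11
f 9 11 10
f 10 11 12
f 10 12 4
f 11 1 13
f 11 13 12
f 12 13 14
f 12 14 4
f 13 1 15
f 13 15 14
f 14 15 16
f 14 16 4
f 15 1 17
f 15 17 16
f 16 17 18
f 16 18 4
f 17 1 19
f 17 19 18
f 18 19 20
f 18 20 4
f 19 1 2
f 19 2 20
f 20 2 3
f 20 3 4
f 22 21 25
f 22 25 23
f 23 25 26
f 23 26 24
f 25 21 27
f 25 27 26
f 26 27 28
f 26 28 24
f 27 21 29
f 27 29 28
f 28 29 30
f 28 30 24
f 29 21 31
f 29 31 30
f 30 31 32
f 30 32 24
f 31 21 33
f 31 33 32
f 32 33 34
f 32 34 24
f 33 21 35
f 33 35 34
f 34 35 36
f 34 36 24
f 35 21 37
f 35 37 36
f 36 37 38
f 36 38 24
f 37 21 39
f 37 39 38
f 38 39 40
f 38 40 24
f 39 21 41
f 39 41 40
f 40 41 42
f 40 42 24
f 41 21 43
f 41 43 42
f 42 43 44
f 42 44 24
f 43 21 45
f 43 45 44
f 44 45 46
f 44 46 24
f 45 21 22
f 45 22 46
f 46 22 23
f 46 23 24
f 47 58 52
f 47 52 48
f 47 48 54
f 47 54 57
f 47 57 58
f 48 52 56
f 52 58 51
f 58 57 49
f 57 54 53
f 54 48 55
f 50 56 51
f 50 51 49
f 50 49 53
f 50 53 55
f 50 55 56
f 51 56 52
f 49 51 58
f 53 49 57
f 55 53 54
f 56 55 48



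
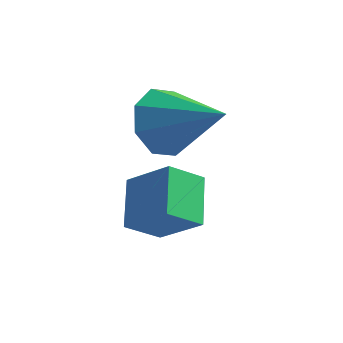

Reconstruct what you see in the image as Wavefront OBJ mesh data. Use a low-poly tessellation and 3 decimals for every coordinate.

v -0.419 3.328 3.322
v 0.101 3.75 2.62
v 1.199 2.892 4.258
v -0.085 4.224 3.16
v -0.466 4.173 3.795
v -0.82 3.627 4.153
v -0.939 2.906 4.024
v -0.754 2.432 3.483
v -0.373 2.483 2.848
v -0.019 3.029 2.49
v -0.584 1.277 1.183
v 0.485 1.093 2.052
v -0.947 2.395 1.867
v 0.122 2.211 2.736
v 0.038 1.869 0.544
v 1.107 1.685 1.413
v -0.325 2.987 1.228
v 0.744 2.803 2.097
f 2 1 4
f 2 4 3
f 4 1 5
f 4 5 3
f 5 1 6
f 5 6 3
f 6 1 7
f 6 7 3
f 7 1 8
f 7 8 3
f 8 1 9
f 8 9 3
f 9 1 10
f 9 10 3
f 10 1 2
f 10 2 3
f 12 14 11
f 15 12 11
f 11 14 13
f 13 15 11
f 12 18 14
f 16 12 15
f 16 18 12
f 14 18 13
f 17 15 13
f 13 18 17
f 17 16 15
f 18 16 17



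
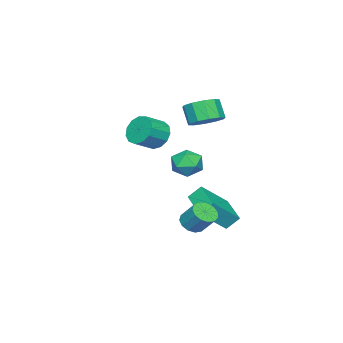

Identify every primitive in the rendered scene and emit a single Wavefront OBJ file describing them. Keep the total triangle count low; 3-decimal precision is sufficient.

v -3.005 -3.443 1.038
v -2.428 -2.849 0.426
v -1.257 -3.304 1.089
v -1.835 -3.897 1.702
v -2.563 -2.525 0.887
v -1.393 -2.979 1.551
v -2.839 -2.492 1.397
v -1.669 -2.946 2.06
v -3.168 -2.76 1.793
v -1.997 -3.215 2.456
v -3.445 -3.246 1.949
v -2.274 -3.7 2.612
v -3.582 -3.794 1.816
v -2.412 -4.248 2.479
v -3.537 -4.23 1.436
v -2.366 -4.685 2.099
v -3.322 -4.417 0.93
v -2.152 -4.871 1.593
v -3.007 -4.294 0.459
v -1.837 -4.748 1.122
v -2.692 -3.901 0.171
v -1.521 -4.355 0.834
v -2.476 -3.362 0.159
v -1.305 -3.817 0.822
v -1.816 0.894 -3.486
v -0.405 0.072 -2.072
v -2.218 1.483 -2.742
v -0.807 0.661 -1.328
v -0.473 2.399 -3.952
v 0.938 1.577 -2.538
v -0.875 2.988 -3.208
v 0.536 2.166 -1.794
v 1.247 1.878 1.835
v 2.101 2.018 1.38
v 1.159 0.422 1.22
v 2.013 0.562 0.765
v 1.986 0.482 1.74
v 2.04 1.381 2.119
v 1.22 1.059 0.481
v 1.274 1.958 0.86
v 2.084 1.512 0.543
v 2.558 1.155 1.321
v 0.702 1.285 1.279
v 1.176 0.928 2.057
v -2.988 -0.273 2.645
v -2.087 -0.813 2.645
v -2.431 -1.387 3.795
v -3.332 -0.847 3.795
v -1.985 -0.252 2.956
v -2.329 -0.826 4.105
v -2.266 0.3 3.147
v -2.61 -0.273 4.297
v -2.823 0.634 3.147
v -3.166 0.06 4.297
v -3.442 0.621 2.956
v -3.786 0.047 4.105
v -3.889 0.267 2.645
v -4.233 -0.307 3.795
v -3.991 -0.294 2.335
v -4.335 -0.868 3.484
v -3.71 -0.847 2.143
v -4.054 -1.42 3.293
v -3.154 -1.18 2.143
v -3.497 -1.754 3.293
v -2.534 -1.167 2.335
v -2.878 -1.741 3.484
v 3.367 2.561 -2.047
v 4.049 2.711 -2.319
v 4.256 3.609 -1.305
v 3.573 3.459 -1.033
v 3.785 2.983 -2.505
v 3.992 3.88 -1.491
v 3.387 3.121 -2.546
v 3.594 4.018 -1.532
v 2.983 3.081 -2.429
v 3.19 3.978 -1.415
v 2.701 2.876 -2.19
v 2.908 3.774 -1.176
v 2.63 2.571 -1.906
v 2.837 3.469 -0.892
v 2.793 2.264 -1.667
v 3 3.161 -0.652
v 3.138 2.05 -1.548
v 3.345 2.948 -0.534
v 3.555 1.999 -1.588
v 3.762 2.897 -0.574
v 3.913 2.126 -1.774
v 4.12 3.024 -0.76
v 4.097 2.392 -2.046
v 4.304 3.289 -1.032
f 2 1 5
f 2 5 3
f 3 5 6
f 3 6 4
f 5 1 7
f 5 7 6
f 6 7 8
f 6 8 4
f 7 1 9
f 7 9 8
f 8 9 10
f 8 10 4
f 9 1 11
f 9 11 10
f 10 11 12
f 10 12 4
f 11 1 13
f 11 13 12
f 12 13 14
f 12 14 4
f 13 1 15
f 13 15 14
f 14 15 16
f 14 16 4
f 15 1 17
f 15 17 16
f 16 17 18
f 16 18 4
f 17 1 19
f 17 19 18
f 18 19 20
f 18 20 4
f 19 1 21
f 19 21 20
f 20 21 22
f 20 22 4
f 21 1 23
f 21 23 22
f 22 23 24
f 22 24 4
f 23 1 2
f 23 2 24
f 24 2 3
f 24 3 4
f 26 28 25
f 29 26 25
f 25 28 27
f 27 29 25
f 26 32 28
f 30 26 29
f 30 32 26
f 28 32 27
f 31 29 27
f 27 32 31
f 31 30 29
f 32 30 31
f 33 44 38
f 33 38 34
f 33 34 40
f 33 40 43
f 33 43 44
f 34 38 42
f 38 44 37
f 44 43 35
f 43 40 39
f 40 34 41
f 36 42 37
f 36 37 35
f 36 35 39
f 36 39 41
f 36 41 42
f 37 42 38
f 35 37 44
f 39 35 43
f 41 39 40
f 42 41 34
f 46 45 49
f 46 49 47
f 47 49 50
f 47 50 48
f 49 45 51
f 49 51 50
f 50 51 52
f 50 52 48
f 51 45 53
f 51 53 52
f 52 53 54
f 52 54 48
f 53 45 55
f 53 55 54
f 54 55 56
f 54 56 48
f 55 45 57
f 55 57 56
f 56 57 58
f 56 58 48
f 57 45 59
f 57 59 58
f 58 59 60
f 58 60 48
f 59 45 61
f 59 61 60
f 60 61 62
f 60 62 48
f 61 45 63
f 61 63 62
f 62 63 64
f 62 64 48
f 63 45 65
f 63 65 64
f 64 65 66
f 64 66 48
f 65 45 46
f 65 46 66
f 66 46 47
f 66 47 48
f 68 67 71
f 68 71 69
f 69 71 72
f 69 72 70
f 71 67 73
f 71 73 72
f 72 73 74
f 72 74 70
f 73 67 75
f 73 75 74
f 74 75 76
f 74 76 70
f 75 67 77
f 75 77 76
f 76 77 78
f 76 78 70
f 77 67 79
f 77 79 78
f 78 79 80
f 78 80 70
f 79 67 81
f 79 81 80
f 80 81 82
f 80 82 70
f 81 67 83
f 81 83 82
f 82 83 84
f 82 84 70
f 83 67 85
f 83 85 84
f 84 85 86
f 84 86 70
f 85 67 87
f 85 87 86
f 86 87 88
f 86 88 70
f 87 67 89
f 87 89 88
f 88 89 90
f 88 90 70
f 89 67 68
f 89 68 90
f 90 68 69
f 90 69 70



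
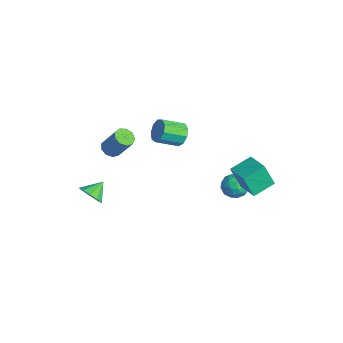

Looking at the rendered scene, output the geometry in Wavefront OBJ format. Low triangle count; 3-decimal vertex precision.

v -0.328 -4.002 2.99
v 0.244 -4.123 2.757
v 0.941 -3.558 4.177
v 0.368 -3.438 4.41
v 0.125 -3.721 2.655
v 0.822 -3.156 4.076
v -0.206 -3.451 2.71
v 0.491 -2.886 4.131
v -0.594 -3.439 2.896
v 0.102 -2.874 4.317
v -0.859 -3.691 3.126
v -0.162 -3.126 4.546
v -0.875 -4.088 3.292
v -0.178 -3.523 4.712
v -0.635 -4.445 3.316
v 0.062 -3.881 4.737
v -0.252 -4.595 3.188
v 0.445 -4.031 4.609
v 0.095 -4.468 2.967
v 0.792 -3.903 4.388
v -2.251 1.004 0.751
v -1.949 1.309 1.427
v -2.148 -0.038 2.124
v -2.449 -0.344 1.449
v -2.492 1.382 1.414
v -2.69 0.035 2.111
v -2.921 1.278 1.091
v -3.12 -0.069 1.788
v -3.037 1.046 0.609
v -3.235 -0.301 1.306
v -2.785 0.794 0.194
v -2.983 -0.553 0.891
v -2.283 0.64 0.039
v -2.481 -0.707 0.737
v -1.766 0.656 0.218
v -1.964 -0.691 0.916
v -1.476 0.835 0.646
v -1.674 -0.512 1.344
v -1.548 1.093 1.124
v -1.747 -0.254 1.821
v -0.364 4.334 -3.723
v 0.413 3.892 -3.72
v -0.973 3.268 -2.96
v -0.196 2.826 -2.957
v -0.282 3.583 -2.49
v 0.095 4.242 -2.962
v -0.655 2.918 -3.718
v -0.278 3.577 -4.19
v 0.233 3.017 -3.717
v 0.464 3.428 -2.958
v -1.024 3.732 -3.722
v -0.793 4.143 -2.963
v 0.078 4.207 -3.789
v -0.638 2.953 -2.891
v -0.689 3.399 -2.617
v -0.232 3.139 -2.615
v -0.109 4.413 -3.343
v 0.348 4.153 -3.341
v -0.061 3.971 -2.618
v -0.908 3.007 -3.339
v -0.451 2.747 -3.337
v -0.328 4.021 -4.065
v 0.129 3.761 -4.063
v -0.499 3.189 -4.062
v 0.429 3.433 -3.785
v 0.071 2.806 -3.336
v -0.199 2.86 -3.784
v 0.023 3.247 -4.061
v 0.565 3.674 -3.338
v 0.206 3.048 -2.89
v 0.156 3.493 -2.616
v 0.378 3.88 -2.893
v 0.459 3.16 -3.337
v -0.766 4.112 -3.79
v -1.125 3.486 -3.342
v -0.938 3.28 -3.787
v -0.716 3.667 -4.064
v -0.631 4.354 -3.344
v -0.989 3.727 -2.895
v -0.583 3.913 -2.619
v -0.361 4.3 -2.896
v -1.019 4 -3.343
v 2.28 2.718 -0.689
v 1.931 2.212 0.767
v 2.056 4.087 -0.267
v 1.707 3.581 1.189
v 3.773 2.839 -0.289
v 3.424 2.333 1.167
v 3.549 4.208 0.133
v 3.2 3.702 1.589
v -3.299 -4.248 -3.998
v -2.771 -4.461 -3.34
v -3.681 -3.292 -3.382
v -2.499 -4.138 -3.673
v -2.533 -3.857 -4.13
v -2.859 -3.725 -4.537
v -3.353 -3.793 -4.738
v -3.826 -4.035 -4.656
v -4.098 -4.358 -4.323
v -4.065 -4.639 -3.866
v -3.739 -4.771 -3.459
v -3.245 -4.703 -3.258
f 2 1 5
f 2 5 3
f 3 5 6
f 3 6 4
f 5 1 7
f 5 7 6
f 6 7 8
f 6 8 4
f 7 1 9
f 7 9 8
f 8 9 10
f 8 10 4
f 9 1 11
f 9 11 10
f 10 11 12
f 10 12 4
f 11 1 13
f 11 13 12
f 12 13 14
f 12 14 4
f 13 1 15
f 13 15 14
f 14 15 16
f 14 16 4
f 15 1 17
f 15 17 16
f 16 17 18
f 16 18 4
f 17 1 19
f 17 19 18
f 18 19 20
f 18 20 4
f 19 1 2
f 19 2 20
f 20 2 3
f 20 3 4
f 22 21 25
f 22 25 23
f 23 25 26
f 23 26 24
f 25 21 27
f 25 27 26
f 26 27 28
f 26 28 24
f 27 21 29
f 27 29 28
f 28 29 30
f 28 30 24
f 29 21 31
f 29 31 30
f 30 31 32
f 30 32 24
f 31 21 33
f 31 33 32
f 32 33 34
f 32 34 24
f 33 21 35
f 33 35 34
f 34 35 36
f 34 36 24
f 35 21 37
f 35 37 36
f 36 37 38
f 36 38 24
f 37 21 39
f 37 39 38
f 38 39 40
f 38 40 24
f 39 21 22
f 39 22 40
f 40 22 23
f 40 23 24
f 41 78 57
f 78 52 81
f 57 81 46
f 78 81 57
f 41 57 53
f 57 46 58
f 53 58 42
f 57 58 53
f 41 53 62
f 53 42 63
f 62 63 48
f 53 63 62
f 41 62 74
f 62 48 77
f 74 77 51
f 62 77 74
f 41 74 78
f 74 51 82
f 78 82 52
f 74 82 78
f 42 58 69
f 58 46 72
f 69 72 50
f 58 72 69
f 46 81 59
f 81 52 80
f 59 80 45
f 81 80 59
f 52 82 79
f 82 51 75
f 79 75 43
f 82 75 79
f 51 77 76
f 77 48 64
f 76 64 47
f 77 64 76
f 48 63 68
f 63 42 65
f 68 65 49
f 63 65 68
f 44 70 56
f 70 50 71
f 56 71 45
f 70 71 56
f 44 56 54
f 56 45 55
f 54 55 43
f 56 55 54
f 44 54 61
f 54 43 60
f 61 60 47
f 54 60 61
f 44 61 66
f 61 47 67
f 66 67 49
f 61 67 66
f 44 66 70
f 66 49 73
f 70 73 50
f 66 73 70
f 45 71 59
f 71 50 72
f 59 72 46
f 71 72 59
f 43 55 79
f 55 45 80
f 79 80 52
f 55 80 79
f 47 60 76
f 60 43 75
f 76 75 51
f 60 75 76
f 49 67 68
f 67 47 64
f 68 64 48
f 67 64 68
f 50 73 69
f 73 49 65
f 69 65 42
f 73 65 69
f 84 86 83
f 87 84 83
f 83 86 85
f 85 87 83
f 84 90 86
f 88 84 87
f 88 90 84
f 86 90 85
f 89 87 85
f 85 90 89
f 89 88 87
f 90 88 89
f 92 91 94
f 92 94 93
f 94 91 95
f 94 95 93
f 95 91 96
f 95 96 93
f 96 91 97
f 96 97 93
f 97 91 98
f 97 98 93
f 98 91 99
f 98 99 93
f 99 91 100
f 99 100 93
f 100 91 101
f 100 101 93
f 101 91 102
f 101 102 93
f 102 91 92
f 102 92 93



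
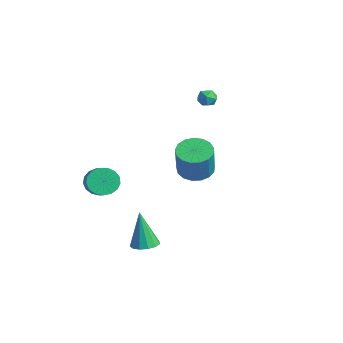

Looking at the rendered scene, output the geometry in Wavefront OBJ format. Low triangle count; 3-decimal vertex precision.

v 0.322 0.722 -2.337
v 1.252 1.04 -2.607
v 1.929 0.616 -0.773
v 0.998 0.298 -0.503
v 1.037 1.442 -2.434
v 1.714 1.019 -0.601
v 0.658 1.68 -2.239
v 1.334 1.256 -0.406
v 0.201 1.698 -2.067
v 0.878 1.274 -0.233
v -0.227 1.493 -1.956
v 0.449 1.069 -0.122
v -0.53 1.111 -1.933
v 0.146 0.687 -0.099
v -0.638 0.639 -2.002
v 0.039 0.216 -0.168
v -0.526 0.187 -2.148
v 0.151 -0.237 -0.314
v -0.22 -0.143 -2.337
v 0.457 -0.566 -0.503
v 0.21 -0.274 -2.526
v 0.887 -0.698 -0.692
v 0.666 -0.178 -2.672
v 1.343 -0.601 -0.838
v 1.043 0.125 -2.741
v 1.72 -0.299 -0.907
v 1.255 0.564 -2.718
v 1.931 0.14 -0.884
v -3.396 3.969 0.626
v -3.144 3.658 0.111
v -3.596 3.042 1.089
v -3.344 2.731 0.574
v -2.956 3.074 0.969
v -2.832 3.647 0.683
v -3.908 3.053 0.517
v -3.784 3.626 0.231
v -3.461 3.092 0.044
v -2.872 3.105 0.324
v -3.868 3.595 0.876
v -3.279 3.608 1.156
v 3.782 -3.957 -4.847
v 4.512 -4.143 -4.688
v 3.298 -4.023 -2.713
v 4.492 -3.71 -4.679
v 4.246 -3.355 -4.724
v 3.853 -3.191 -4.808
v 3.438 -3.271 -4.904
v 3.132 -3.568 -4.983
v 3.032 -3.989 -5.018
v 3.17 -4.399 -5
v 3.503 -4.67 -4.933
v 3.924 -4.714 -4.839
v 4.3 -4.517 -4.747
v -2.168 -3.696 -3.498
v -1.693 -3.12 -4.018
v -0.718 -3.367 -3.402
v -1.192 -3.944 -2.882
v -1.837 -2.871 -3.691
v -0.861 -3.118 -3.074
v -2.056 -2.811 -3.319
v -1.081 -3.058 -2.703
v -2.301 -2.954 -2.989
v -1.326 -3.201 -2.373
v -2.516 -3.267 -2.775
v -1.54 -3.515 -2.159
v -2.65 -3.679 -2.727
v -1.675 -3.926 -2.111
v -2.675 -4.094 -2.856
v -1.699 -4.341 -2.239
v -2.583 -4.418 -3.131
v -1.607 -4.666 -2.515
v -2.396 -4.577 -3.491
v -1.42 -4.825 -2.875
v -2.156 -4.534 -3.853
v -1.181 -4.782 -3.236
v -1.92 -4.299 -4.133
v -0.944 -4.547 -3.516
v -1.74 -3.926 -4.268
v -0.764 -4.174 -3.651
v -1.658 -3.501 -4.226
v -0.683 -3.748 -3.61
f 2 1 5
f 2 5 3
f 3 5 6
f 3 6 4
f 5 1 7
f 5 7 6
f 6 7 8
f 6 8 4
f 7 1 9
f 7 9 8
f 8 9 10
f 8 10 4
f 9 1 11
f 9 11 10
f 10 11 12
f 10 12 4
f 11 1 13
f 11 13 12
f 12 13 14
f 12 14 4
f 13 1 15
f 13 15 14
f 14 15 16
f 14 16 4
f 15 1 17
f 15 17 16
f 16 17 18
f 16 18 4
f 17 1 19
f 17 19 18
f 18 19 20
f 18 20 4
f 19 1 21
f 19 21 20
f 20 21 22
f 20 22 4
f 21 1 23
f 21 23 22
f 22 23 24
f 22 24 4
f 23 1 25
f 23 25 24
f 24 25 26
f 24 26 4
f 25 1 27
f 25 27 26
f 26 27 28
f 26 28 4
f 27 1 2
f 27 2 28
f 28 2 3
f 28 3 4
f 29 40 34
f 29 34 30
f 29 30 36
f 29 36 39
f 29 39 40
f 30 34 38
f 34 40 33
f 40 39 31
f 39 36 35
f 36 30 37
f 32 38 33
f 32 33 31
f 32 31 35
f 32 35 37
f 32 37 38
f 33 38 34
f 31 33 40
f 35 31 39
f 37 35 36
f 38 37 30
f 42 41 44
f 42 44 43
f 44 41 45
f 44 45 43
f 45 41 46
f 45 46 43
f 46 41 47
f 46 47 43
f 47 41 48
f 47 48 43
f 48 41 49
f 48 49 43
f 49 41 50
f 49 50 43
f 50 41 51
f 50 51 43
f 51 41 52
f 51 52 43
f 52 41 53
f 52 53 43
f 53 41 42
f 53 42 43
f 55 54 58
f 55 58 56
f 56 58 59
f 56 59 57
f 58 54 60
f 58 60 59
f 59 60 61
f 59 61 57
f 60 54 62
f 60 62 61
f 61 62 63
f 61 63 57
f 62 54 64
f 62 64 63
f 63 64 65
f 63 65 57
f 64 54 66
f 64 66 65
f 65 66 67
f 65 67 57
f 66 54 68
f 66 68 67
f 67 68 69
f 67 69 57
f 68 54 70
f 68 70 69
f 69 70 71
f 69 71 57
f 70 54 72
f 70 72 71
f 71 72 73
f 71 73 57
f 72 54 74
f 72 74 73
f 73 74 75
f 73 75 57
f 74 54 76
f 74 76 75
f 75 76 77
f 75 77 57
f 76 54 78
f 76 78 77
f 77 78 79
f 77 79 57
f 78 54 80
f 78 80 79
f 79 80 81
f 79 81 57
f 80 54 55
f 80 55 81
f 81 55 56
f 81 56 57



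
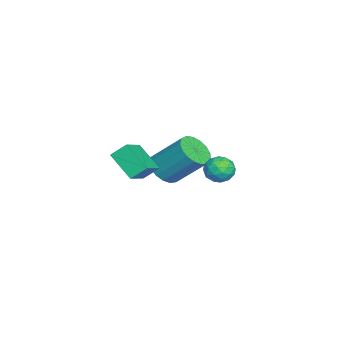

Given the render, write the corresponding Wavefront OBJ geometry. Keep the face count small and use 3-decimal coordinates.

v -2.254 0.492 -4.486
v -1.453 0.545 -4.694
v -1.184 1.862 -3.323
v -1.986 1.808 -3.114
v -1.629 0.819 -4.922
v -1.36 2.136 -3.551
v -1.948 1.017 -5.05
v -1.68 2.334 -3.679
v -2.338 1.095 -5.049
v -2.069 2.412 -3.678
v -2.708 1.035 -4.919
v -2.44 2.352 -3.548
v -2.975 0.85 -4.689
v -2.706 2.167 -3.318
v -3.076 0.583 -4.413
v -2.808 1.9 -3.042
v -2.989 0.295 -4.153
v -2.721 1.612 -2.782
v -2.734 0.052 -3.97
v -2.465 1.369 -2.599
v -2.369 -0.09 -3.905
v -2.1 1.227 -2.533
v -1.977 -0.099 -3.972
v -1.709 1.218 -2.601
v -1.65 0.027 -4.158
v -1.381 1.344 -2.787
v -1.46 0.26 -4.418
v -1.192 1.577 -3.047
v 2.65 3.554 -1.776
v 3.025 3.919 -1.387
v 2.755 2.741 -1.113
v 3.13 3.106 -0.724
v 2.494 3.238 -0.782
v 2.429 3.741 -1.192
v 3.351 2.919 -1.308
v 3.286 3.422 -1.718
v 3.458 3.527 -1.098
v 2.929 3.724 -0.773
v 2.851 2.936 -1.727
v 2.322 3.133 -1.402
v 2.829 3.808 -1.64
v 2.951 2.852 -0.86
v 2.578 2.93 -0.894
v 2.798 3.144 -0.666
v 2.478 3.703 -1.525
v 2.699 3.918 -1.296
v 2.387 3.518 -0.941
v 3.081 2.742 -1.204
v 3.302 2.957 -0.975
v 2.982 3.516 -1.834
v 3.202 3.73 -1.606
v 3.393 3.142 -1.559
v 3.303 3.792 -1.241
v 3.365 3.314 -0.852
v 3.495 3.204 -1.195
v 3.457 3.5 -1.436
v 2.992 3.908 -1.05
v 3.054 3.43 -0.66
v 2.68 3.508 -0.694
v 2.642 3.803 -0.935
v 3.247 3.677 -0.88
v 2.726 3.23 -1.84
v 2.788 2.752 -1.45
v 3.138 2.857 -1.565
v 3.1 3.152 -1.806
v 2.415 3.346 -1.648
v 2.477 2.868 -1.259
v 2.323 3.16 -1.064
v 2.285 3.456 -1.305
v 2.533 2.983 -1.62
v -0.949 -0.965 -3.035
v 0.284 -1.279 -2.339
v -1.098 -0.333 -2.486
v 0.135 -0.647 -1.79
v -0.235 -0.053 -3.89
v 0.998 -0.367 -3.194
v -0.384 0.579 -3.341
v 0.849 0.265 -2.645
f 2 1 5
f 2 5 3
f 3 5 6
f 3 6 4
f 5 1 7
f 5 7 6
f 6 7 8
f 6 8 4
f 7 1 9
f 7 9 8
f 8 9 10
f 8 10 4
f 9 1 11
f 9 11 10
f 10 11 12
f 10 12 4
f 11 1 13
f 11 13 12
f 12 13 14
f 12 14 4
f 13 1 15
f 13 15 14
f 14 15 16
f 14 16 4
f 15 1 17
f 15 17 16
f 16 17 18
f 16 18 4
f 17 1 19
f 17 19 18
f 18 19 20
f 18 20 4
f 19 1 21
f 19 21 20
f 20 21 22
f 20 22 4
f 21 1 23
f 21 23 22
f 22 23 24
f 22 24 4
f 23 1 25
f 23 25 24
f 24 25 26
f 24 26 4
f 25 1 27
f 25 27 26
f 26 27 28
f 26 28 4
f 27 1 2
f 27 2 28
f 28 2 3
f 28 3 4
f 29 66 45
f 66 40 69
f 45 69 34
f 66 69 45
f 29 45 41
f 45 34 46
f 41 46 30
f 45 46 41
f 29 41 50
f 41 30 51
f 50 51 36
f 41 51 50
f 29 50 62
f 50 36 65
f 62 65 39
f 50 65 62
f 29 62 66
f 62 39 70
f 66 70 40
f 62 70 66
f 30 46 57
f 46 34 60
f 57 60 38
f 46 60 57
f 34 69 47
f 69 40 68
f 47 68 33
f 69 68 47
f 40 70 67
f 70 39 63
f 67 63 31
f 70 63 67
f 39 65 64
f 65 36 52
f 64 52 35
f 65 52 64
f 36 51 56
f 51 30 53
f 56 53 37
f 51 53 56
f 32 58 44
f 58 38 59
f 44 59 33
f 58 59 44
f 32 44 42
f 44 33 43
f 42 43 31
f 44 43 42
f 32 42 49
f 42 31 48
f 49 48 35
f 42 48 49
f 32 49 54
f 49 35 55
f 54 55 37
f 49 55 54
f 32 54 58
f 54 37 61
f 58 61 38
f 54 61 58
f 33 59 47
f 59 38 60
f 47 60 34
f 59 60 47
f 31 43 67
f 43 33 68
f 67 68 40
f 43 68 67
f 35 48 64
f 48 31 63
f 64 63 39
f 48 63 64
f 37 55 56
f 55 35 52
f 56 52 36
f 55 52 56
f 38 61 57
f 61 37 53
f 57 53 30
f 61 53 57
f 72 74 71
f 75 72 71
f 71 74 73
f 73 75 71
f 72 78 74
f 76 72 75
f 76 78 72
f 74 78 73
f 77 75 73
f 73 78 77
f 77 76 75
f 78 76 77



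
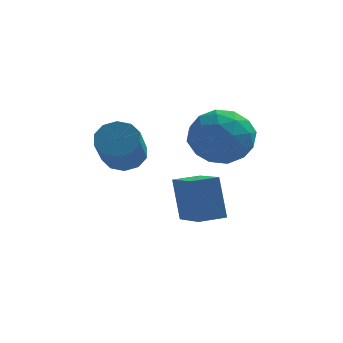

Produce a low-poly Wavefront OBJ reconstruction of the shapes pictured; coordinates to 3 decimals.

v 0.731 0.686 -3.642
v 0.431 1.179 -1.948
v 0.003 2.164 -4.201
v -0.297 2.657 -2.506
v 1.677 1.163 -3.614
v 1.377 1.656 -1.919
v 0.949 2.641 -4.172
v 0.649 3.134 -2.478
v 1.955 1.796 0.636
v 2.558 0.991 -0.091
v 0.422 0.509 0.791
v 1.025 -0.296 0.064
v 1.444 -0.059 1.207
v 2.391 0.736 1.112
v 0.589 0.764 -0.412
v 1.536 1.559 -0.507
v 1.714 0.353 -0.739
v 2.242 -0.155 0.262
v 0.738 1.655 0.438
v 1.266 1.147 1.439
v 2.391 1.507 0.259
v 0.589 -0.007 0.441
v 0.835 0.132 1.113
v 1.189 -0.341 0.686
v 2.293 1.357 0.966
v 2.647 0.884 0.539
v 1.992 0.266 1.302
v 0.333 0.616 0.161
v 0.687 0.143 -0.266
v 1.791 1.841 0.014
v 2.145 1.368 -0.413
v 0.988 1.234 -0.602
v 2.249 0.659 -0.549
v 1.348 -0.098 -0.458
v 1.092 0.525 -0.738
v 1.649 0.993 -0.794
v 2.559 0.36 0.039
v 1.658 -0.397 0.13
v 1.904 -0.258 0.802
v 2.461 0.21 0.746
v 2.063 -0.015 -0.341
v 1.322 1.897 0.57
v 0.421 1.14 0.661
v 0.519 1.29 -0.046
v 1.076 1.758 -0.102
v 1.632 1.598 1.158
v 0.731 0.841 1.249
v 1.331 0.507 1.494
v 1.888 0.975 1.438
v 0.917 1.515 1.041
v -1.917 2.127 -1.068
v -1.483 2.57 -0.531
v -1.568 1.155 0.704
v -2.003 0.713 0.168
v -1.974 2.667 -0.453
v -2.059 1.253 0.782
v -2.443 2.559 -0.61
v -2.528 1.144 0.626
v -2.712 2.285 -0.941
v -2.797 0.871 0.294
v -2.677 1.952 -1.321
v -2.762 0.537 -0.086
v -2.352 1.685 -1.604
v -2.437 0.27 -0.369
v -1.861 1.587 -1.682
v -1.946 0.173 -0.447
v -1.392 1.696 -1.526
v -1.477 0.281 -0.29
v -1.123 1.969 -1.194
v -1.208 0.555 0.041
v -1.158 2.303 -0.814
v -1.243 0.888 0.421
f 2 4 1
f 5 2 1
f 1 4 3
f 3 5 1
f 2 8 4
f 6 2 5
f 6 8 2
f 4 8 3
f 7 5 3
f 3 8 7
f 7 6 5
f 8 6 7
f 9 46 25
f 46 20 49
f 25 49 14
f 46 49 25
f 9 25 21
f 25 14 26
f 21 26 10
f 25 26 21
f 9 21 30
f 21 10 31
f 30 31 16
f 21 31 30
f 9 30 42
f 30 16 45
f 42 45 19
f 30 45 42
f 9 42 46
f 42 19 50
f 46 50 20
f 42 50 46
f 10 26 37
f 26 14 40
f 37 40 18
f 26 40 37
f 14 49 27
f 49 20 48
f 27 48 13
f 49 48 27
f 20 50 47
f 50 19 43
f 47 43 11
f 50 43 47
f 19 45 44
f 45 16 32
f 44 32 15
f 45 32 44
f 16 31 36
f 31 10 33
f 36 33 17
f 31 33 36
f 12 38 24
f 38 18 39
f 24 39 13
f 38 39 24
f 12 24 22
f 24 13 23
f 22 23 11
f 24 23 22
f 12 22 29
f 22 11 28
f 29 28 15
f 22 28 29
f 12 29 34
f 29 15 35
f 34 35 17
f 29 35 34
f 12 34 38
f 34 17 41
f 38 41 18
f 34 41 38
f 13 39 27
f 39 18 40
f 27 40 14
f 39 40 27
f 11 23 47
f 23 13 48
f 47 48 20
f 23 48 47
f 15 28 44
f 28 11 43
f 44 43 19
f 28 43 44
f 17 35 36
f 35 15 32
f 36 32 16
f 35 32 36
f 18 41 37
f 41 17 33
f 37 33 10
f 41 33 37
f 52 51 55
f 52 55 53
f 53 55 56
f 53 56 54
f 55 51 57
f 55 57 56
f 56 57 58
f 56 58 54
f 57 51 59
f 57 59 58
f 58 59 60
f 58 60 54
f 59 51 61
f 59 61 60
f 60 61 62
f 60 62 54
f 61 51 63
f 61 63 62
f 62 63 64
f 62 64 54
f 63 51 65
f 63 65 64
f 64 65 66
f 64 66 54
f 65 51 67
f 65 67 66
f 66 67 68
f 66 68 54
f 67 51 69
f 67 69 68
f 68 69 70
f 68 70 54
f 69 51 71
f 69 71 70
f 70 71 72
f 70 72 54
f 71 51 52
f 71 52 72
f 72 52 53
f 72 53 54



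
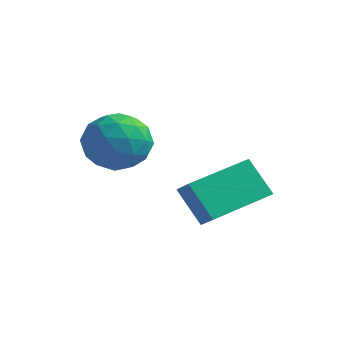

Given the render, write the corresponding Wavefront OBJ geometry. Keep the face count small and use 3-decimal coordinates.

v 2.216 0.576 -0.86
v 1.369 0.731 0.193
v 3.024 2.399 -0.479
v 2.178 2.554 0.574
v 2.802 0.206 -0.334
v 1.956 0.361 0.719
v 3.611 2.029 0.047
v 2.764 2.184 1.1
v 0.306 0.358 1.28
v 1.023 -0.176 1.793
v -0.863 -0.204 2.327
v -0.146 -0.738 2.84
v -0.15 0.291 2.882
v 0.573 0.639 2.235
v -0.413 -1.019 1.885
v 0.31 -0.671 1.238
v 0.578 -1.027 2.167
v 0.741 -0.218 2.783
v -0.581 -0.162 1.337
v -0.418 0.647 1.953
v 0.767 0.14 1.444
v -0.607 -0.52 2.676
v -0.609 0.085 2.7
v -0.188 -0.229 3.002
v 0.503 0.619 1.704
v 0.924 0.305 2.006
v 0.235 0.58 2.646
v -0.764 -0.685 2.114
v -0.343 -0.999 2.416
v 0.348 -0.151 1.118
v 0.769 -0.465 1.42
v -0.075 -0.96 1.474
v 0.927 -0.674 1.966
v 0.24 -1.004 2.581
v 0.083 -1.169 2.02
v 0.508 -0.965 1.64
v 1.023 -0.198 2.328
v 0.335 -0.528 2.944
v 0.334 0.077 2.968
v 0.758 0.281 2.588
v 0.761 -0.698 2.548
v -0.175 0.148 1.176
v -0.863 -0.182 1.792
v -0.598 -0.661 1.532
v -0.174 -0.457 1.152
v -0.08 0.624 1.539
v -0.767 0.294 2.154
v -0.348 0.585 2.48
v 0.077 0.789 2.1
v -0.601 0.318 1.572
f 2 4 1
f 5 2 1
f 1 4 3
f 3 5 1
f 2 8 4
f 6 2 5
f 6 8 2
f 4 8 3
f 7 5 3
f 3 8 7
f 7 6 5
f 8 6 7
f 9 46 25
f 46 20 49
f 25 49 14
f 46 49 25
f 9 25 21
f 25 14 26
f 21 26 10
f 25 26 21
f 9 21 30
f 21 10 31
f 30 31 16
f 21 31 30
f 9 30 42
f 30 16 45
f 42 45 19
f 30 45 42
f 9 42 46
f 42 19 50
f 46 50 20
f 42 50 46
f 10 26 37
f 26 14 40
f 37 40 18
f 26 40 37
f 14 49 27
f 49 20 48
f 27 48 13
f 49 48 27
f 20 50 47
f 50 19 43
f 47 43 11
f 50 43 47
f 19 45 44
f 45 16 32
f 44 32 15
f 45 32 44
f 16 31 36
f 31 10 33
f 36 33 17
f 31 33 36
f 12 38 24
f 38 18 39
f 24 39 13
f 38 39 24
f 12 24 22
f 24 13 23
f 22 23 11
f 24 23 22
f 12 22 29
f 22 11 28
f 29 28 15
f 22 28 29
f 12 29 34
f 29 15 35
f 34 35 17
f 29 35 34
f 12 34 38
f 34 17 41
f 38 41 18
f 34 41 38
f 13 39 27
f 39 18 40
f 27 40 14
f 39 40 27
f 11 23 47
f 23 13 48
f 47 48 20
f 23 48 47
f 15 28 44
f 28 11 43
f 44 43 19
f 28 43 44
f 17 35 36
f 35 15 32
f 36 32 16
f 35 32 36
f 18 41 37
f 41 17 33
f 37 33 10
f 41 33 37



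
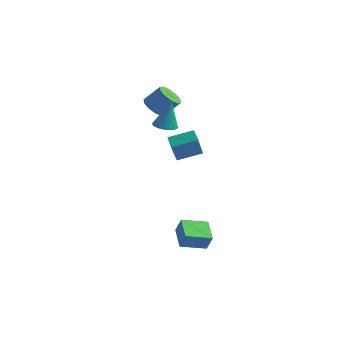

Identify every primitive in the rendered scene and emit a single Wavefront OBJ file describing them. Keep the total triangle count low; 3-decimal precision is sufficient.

v 1.086 -1.362 -4.006
v 1.526 -1.383 -2.998
v 2.039 -0.099 -4.395
v 2.479 -0.12 -3.387
v 2.201 -2.36 -4.513
v 2.641 -2.381 -3.505
v 3.154 -1.097 -4.902
v 3.594 -1.118 -3.894
v -1.445 0.809 2.875
v -0.806 0.399 2.856
v -1.195 1.111 4.785
v -0.699 0.69 2.796
v -0.721 1.002 2.749
v -0.868 1.281 2.725
v -1.116 1.477 2.726
v -1.42 1.559 2.753
v -1.728 1.51 2.801
v -1.988 1.341 2.862
v -2.154 1.079 2.925
v -2.197 0.771 2.979
v -2.11 0.469 3.016
v -1.908 0.226 3.028
v -1.627 0.084 3.013
v -1.313 0.067 2.975
v -1.023 0.179 2.919
v -3.584 2.399 3.178
v -2.86 2.172 2.772
v -2.093 2.754 3.817
v -2.816 2.981 4.222
v -2.998 2.657 2.604
v -2.23 3.238 3.648
v -3.359 3.044 2.654
v -2.592 3.625 3.698
v -3.806 3.184 2.905
v -3.039 3.765 3.949
v -4.169 3.025 3.26
v -3.401 3.606 4.304
v -4.307 2.626 3.583
v -3.54 3.208 4.628
v -4.17 2.142 3.752
v -3.402 2.723 4.796
v -3.808 1.755 3.702
v -3.041 2.336 4.746
v -3.361 1.615 3.451
v -2.594 2.196 4.495
v -2.999 1.774 3.096
v -2.231 2.355 4.14
v 2.01 -2.808 3.576
v 1.423 -2.471 4.021
v 1.407 -1.624 1.885
v 0.82 -1.287 2.33
v 2.98 -1.693 4.01
v 2.393 -1.356 4.455
v 2.377 -0.509 2.319
v 1.79 -0.172 2.764
f 2 4 1
f 5 2 1
f 1 4 3
f 3 5 1
f 2 8 4
f 6 2 5
f 6 8 2
f 4 8 3
f 7 5 3
f 3 8 7
f 7 6 5
f 8 6 7
f 10 9 12
f 10 12 11
f 12 9 13
f 12 13 11
f 13 9 14
f 13 14 11
f 14 9 15
f 14 15 11
f 15 9 16
f 15 16 11
f 16 9 17
f 16 17 11
f 17 9 18
f 17 18 11
f 18 9 19
f 18 19 11
f 19 9 20
f 19 20 11
f 20 9 21
f 20 21 11
f 21 9 22
f 21 22 11
f 22 9 23
f 22 23 11
f 23 9 24
f 23 24 11
f 24 9 25
f 24 25 11
f 25 9 10
f 25 10 11
f 27 26 30
f 27 30 28
f 28 30 31
f 28 31 29
f 30 26 32
f 30 32 31
f 31 32 33
f 31 33 29
f 32 26 34
f 32 34 33
f 33 34 35
f 33 35 29
f 34 26 36
f 34 36 35
f 35 36 37
f 35 37 29
f 36 26 38
f 36 38 37
f 37 38 39
f 37 39 29
f 38 26 40
f 38 40 39
f 39 40 41
f 39 41 29
f 40 26 42
f 40 42 41
f 41 42 43
f 41 43 29
f 42 26 44
f 42 44 43
f 43 44 45
f 43 45 29
f 44 26 46
f 44 46 45
f 45 46 47
f 45 47 29
f 46 26 27
f 46 27 47
f 47 27 28
f 47 28 29
f 49 51 48
f 52 49 48
f 48 51 50
f 50 52 48
f 49 55 51
f 53 49 52
f 53 55 49
f 51 55 50
f 54 52 50
f 50 55 54
f 54 53 52
f 55 53 54

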